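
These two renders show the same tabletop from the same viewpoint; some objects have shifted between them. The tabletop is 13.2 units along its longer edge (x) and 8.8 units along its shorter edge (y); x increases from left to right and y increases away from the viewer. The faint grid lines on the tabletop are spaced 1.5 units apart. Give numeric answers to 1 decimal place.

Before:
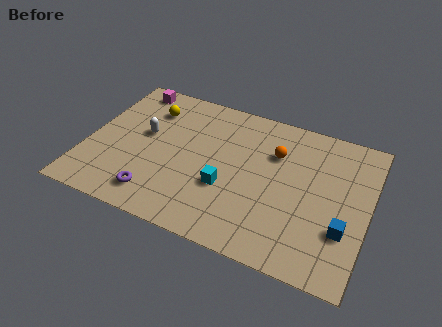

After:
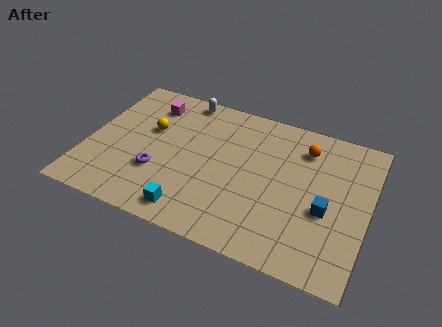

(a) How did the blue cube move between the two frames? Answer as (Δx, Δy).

(-0.9, 0.8)

From the two frames, the blue cube sits at roughly (12.2, 2.8) before and (11.3, 3.6) after.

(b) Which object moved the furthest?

the white capsule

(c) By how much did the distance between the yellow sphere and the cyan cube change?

-0.5

The distance was about 5.4 in the first image and 4.9 in the second, so they moved 0.5 units closer together.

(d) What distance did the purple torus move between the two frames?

1.4

From (3.6, 1.5) to (3.5, 2.9), the purple torus covered √(0.1² + 1.4²) ≈ 1.4 units.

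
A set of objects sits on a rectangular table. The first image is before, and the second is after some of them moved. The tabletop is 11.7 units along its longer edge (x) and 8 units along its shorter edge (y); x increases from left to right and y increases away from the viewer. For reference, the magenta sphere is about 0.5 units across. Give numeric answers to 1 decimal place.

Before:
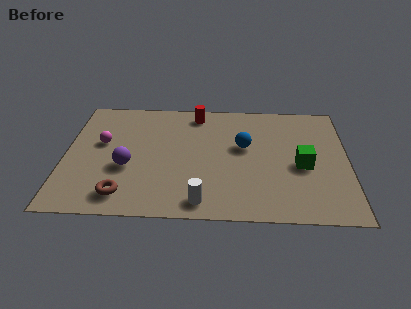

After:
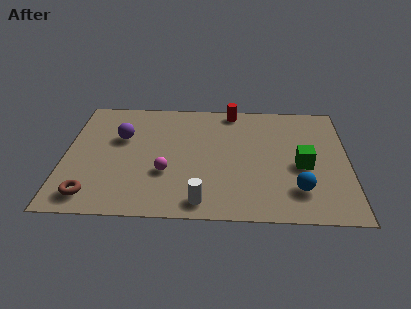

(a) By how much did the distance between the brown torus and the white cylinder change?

+1.3

The distance was about 3.2 in the first image and 4.5 in the second, so they moved 1.3 units further apart.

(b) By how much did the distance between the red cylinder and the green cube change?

-0.9

Before: roughly 5.6 units apart; after: 4.7. That's 0.9 units closer together.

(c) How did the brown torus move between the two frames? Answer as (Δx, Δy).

(-1.3, -0.1)

The brown torus started near (2.5, 1.3) and ended near (1.2, 1.2).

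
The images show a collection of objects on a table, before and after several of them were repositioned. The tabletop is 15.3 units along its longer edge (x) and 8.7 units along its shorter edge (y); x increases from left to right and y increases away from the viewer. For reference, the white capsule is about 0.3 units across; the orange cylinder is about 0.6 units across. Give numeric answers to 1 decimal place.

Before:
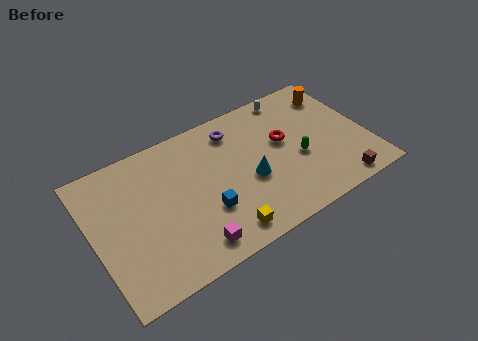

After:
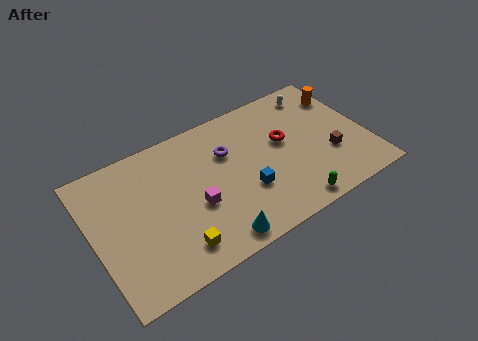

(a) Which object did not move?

the red torus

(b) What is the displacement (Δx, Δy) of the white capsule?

(1.4, -0.4)

From the two frames, the white capsule sits at roughly (11.7, 7.8) before and (13.1, 7.4) after.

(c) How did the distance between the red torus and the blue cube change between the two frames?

-2.0

They were about 5.3 units apart before and 3.3 after — 2.0 units closer together.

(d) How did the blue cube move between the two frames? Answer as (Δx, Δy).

(2.3, 0.1)

From the two frames, the blue cube sits at roughly (6.0, 2.9) before and (8.3, 3.0) after.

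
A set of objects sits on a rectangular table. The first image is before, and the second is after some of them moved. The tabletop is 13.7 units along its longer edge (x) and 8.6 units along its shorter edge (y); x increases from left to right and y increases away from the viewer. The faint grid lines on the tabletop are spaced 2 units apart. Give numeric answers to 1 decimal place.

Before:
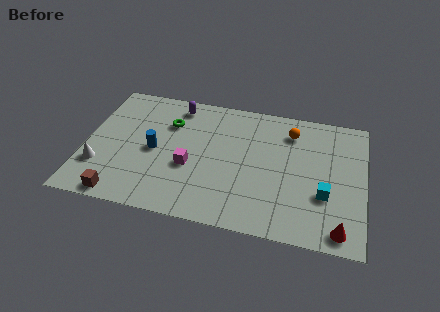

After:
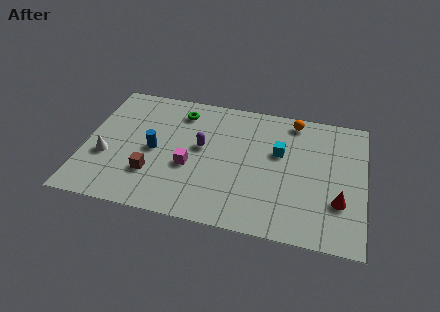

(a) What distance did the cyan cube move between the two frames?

3.3

The cyan cube was near (11.8, 3.0) before and (9.5, 5.3) after, so it travelled √(2.3² + 2.3²) ≈ 3.3 units.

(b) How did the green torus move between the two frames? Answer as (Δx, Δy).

(0.5, 0.9)

From the two frames, the green torus sits at roughly (4.0, 6.1) before and (4.5, 7.0) after.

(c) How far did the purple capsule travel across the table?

3.0

The purple capsule moved from about (4.3, 7.4) to (5.7, 4.8), a distance of √(1.4² + 2.6²) ≈ 3.0.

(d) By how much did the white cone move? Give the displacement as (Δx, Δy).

(0.3, 0.7)

From the two frames, the white cone sits at roughly (0.8, 2.5) before and (1.1, 3.2) after.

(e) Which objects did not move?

the magenta cube and the blue cylinder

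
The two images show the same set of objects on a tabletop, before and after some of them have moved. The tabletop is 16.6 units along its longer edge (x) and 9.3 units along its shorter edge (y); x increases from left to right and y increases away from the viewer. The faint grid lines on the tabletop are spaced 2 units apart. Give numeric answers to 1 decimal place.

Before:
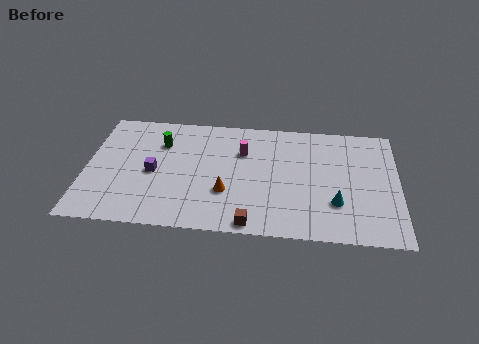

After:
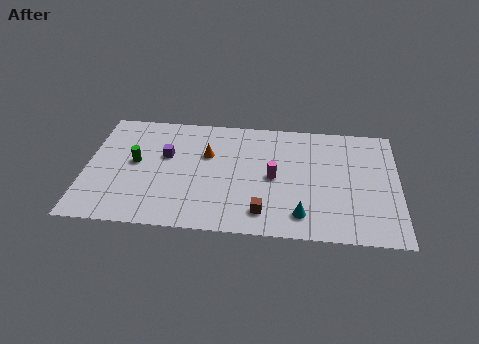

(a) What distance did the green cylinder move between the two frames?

2.1

From (3.9, 6.7) to (2.6, 5.0), the green cylinder covered √(1.3² + 1.7²) ≈ 2.1 units.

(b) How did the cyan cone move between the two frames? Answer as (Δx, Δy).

(-1.8, -1.1)

The cyan cone was at about (13.3, 2.8) and moved to about (11.5, 1.7).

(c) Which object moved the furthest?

the orange cone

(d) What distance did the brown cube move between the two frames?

1.1

The brown cube moved from about (8.9, 0.8) to (9.5, 1.7), a distance of √(0.6² + 0.9²) ≈ 1.1.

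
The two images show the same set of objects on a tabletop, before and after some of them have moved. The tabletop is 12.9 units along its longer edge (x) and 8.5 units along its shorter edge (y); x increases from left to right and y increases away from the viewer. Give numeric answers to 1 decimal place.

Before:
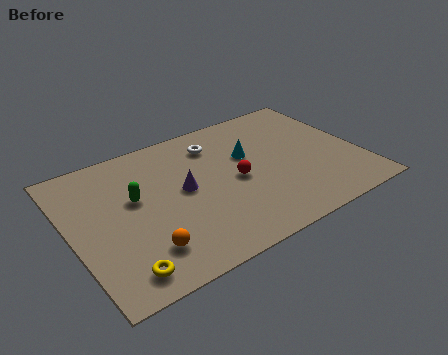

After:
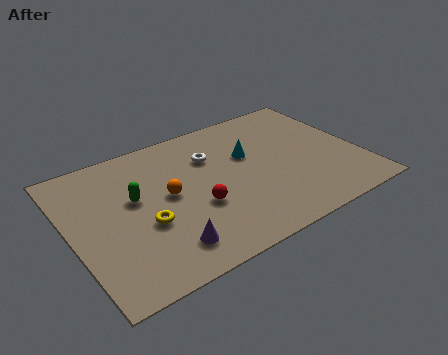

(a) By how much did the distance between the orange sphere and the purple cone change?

-0.4

They were about 3.4 units apart before and 3.0 after — 0.4 units closer together.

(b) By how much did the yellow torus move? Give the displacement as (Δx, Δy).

(1.4, 2.1)

The yellow torus was at about (1.7, 1.2) and moved to about (3.1, 3.3).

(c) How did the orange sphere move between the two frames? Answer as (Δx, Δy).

(1.5, 2.6)

From the two frames, the orange sphere sits at roughly (2.8, 1.9) before and (4.3, 4.5) after.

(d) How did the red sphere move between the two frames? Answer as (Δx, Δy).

(-1.9, -0.8)

From the two frames, the red sphere sits at roughly (7.3, 4.0) before and (5.4, 3.2) after.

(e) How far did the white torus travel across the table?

0.8

The white torus was near (6.8, 6.7) before and (6.5, 6.0) after, so it travelled √(0.3² + 0.7²) ≈ 0.8 units.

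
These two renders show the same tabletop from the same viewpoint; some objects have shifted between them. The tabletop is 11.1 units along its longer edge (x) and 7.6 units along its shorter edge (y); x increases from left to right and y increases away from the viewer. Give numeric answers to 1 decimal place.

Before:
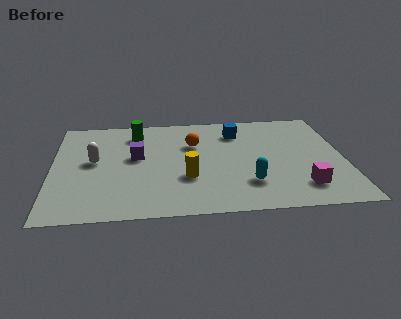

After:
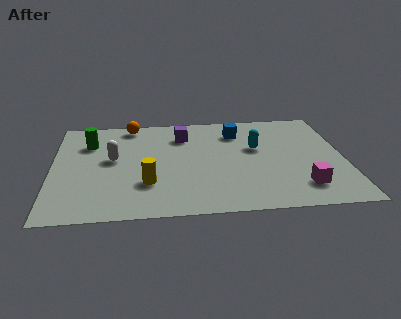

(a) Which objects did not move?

the blue cube and the magenta cube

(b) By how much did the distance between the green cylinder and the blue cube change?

+1.8

Before: roughly 3.9 units apart; after: 5.7. That's 1.8 units further apart.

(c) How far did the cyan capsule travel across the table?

2.6

The cyan capsule moved from about (7.4, 2.0) to (7.8, 4.6), a distance of √(0.4² + 2.6²) ≈ 2.6.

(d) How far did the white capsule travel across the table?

0.7

The white capsule moved from about (1.6, 4.1) to (2.3, 4.2), a distance of √(0.7² + 0.1²) ≈ 0.7.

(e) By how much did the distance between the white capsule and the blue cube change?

-0.7

They were about 5.8 units apart before and 5.1 after — 0.7 units closer together.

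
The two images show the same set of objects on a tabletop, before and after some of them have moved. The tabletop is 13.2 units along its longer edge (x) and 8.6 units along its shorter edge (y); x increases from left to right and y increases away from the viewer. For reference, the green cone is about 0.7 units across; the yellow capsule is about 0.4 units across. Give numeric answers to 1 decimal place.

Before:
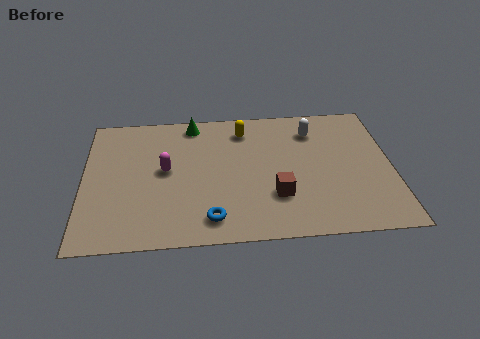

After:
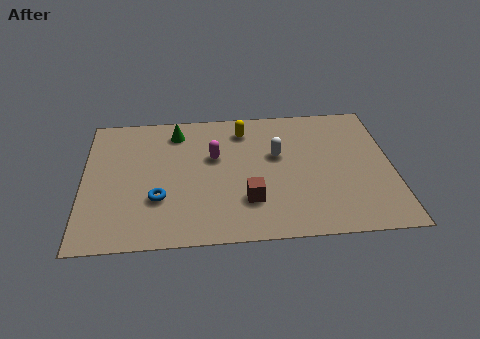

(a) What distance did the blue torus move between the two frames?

2.6

The blue torus was near (5.4, 1.4) before and (3.2, 2.8) after, so it travelled √(2.2² + 1.4²) ≈ 2.6 units.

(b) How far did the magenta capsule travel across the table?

2.2

The magenta capsule moved from about (3.5, 4.6) to (5.6, 5.3), a distance of √(2.1² + 0.7²) ≈ 2.2.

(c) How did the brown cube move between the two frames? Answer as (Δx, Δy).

(-1.2, -0.2)

From the two frames, the brown cube sits at roughly (8.2, 2.6) before and (7.0, 2.4) after.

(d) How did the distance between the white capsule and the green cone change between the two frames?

-0.6

The distance was about 5.3 in the first image and 4.7 in the second, so they moved 0.6 units closer together.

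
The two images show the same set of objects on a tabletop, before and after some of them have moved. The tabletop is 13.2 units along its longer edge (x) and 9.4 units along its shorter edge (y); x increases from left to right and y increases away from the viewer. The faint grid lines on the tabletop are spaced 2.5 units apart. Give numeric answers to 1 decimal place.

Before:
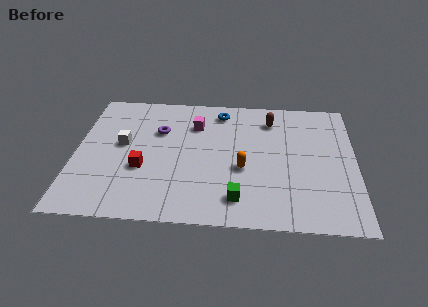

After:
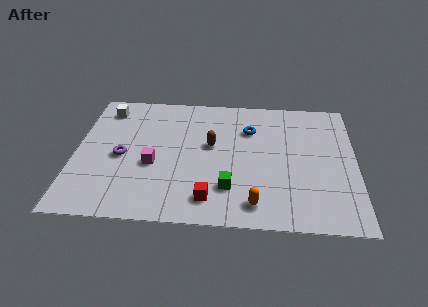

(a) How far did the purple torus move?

2.6

From (3.9, 6.3) to (2.2, 4.3), the purple torus covered √(1.7² + 2.0²) ≈ 2.6 units.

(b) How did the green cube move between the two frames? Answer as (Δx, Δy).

(-0.4, 0.7)

The green cube started near (7.7, 1.7) and ended near (7.3, 2.4).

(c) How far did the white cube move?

2.8

The white cube moved from about (2.2, 5.2) to (1.3, 7.8), a distance of √(0.9² + 2.6²) ≈ 2.8.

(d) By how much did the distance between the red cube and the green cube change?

-3.6

Before: roughly 4.8 units apart; after: 1.2. That's 3.6 units closer together.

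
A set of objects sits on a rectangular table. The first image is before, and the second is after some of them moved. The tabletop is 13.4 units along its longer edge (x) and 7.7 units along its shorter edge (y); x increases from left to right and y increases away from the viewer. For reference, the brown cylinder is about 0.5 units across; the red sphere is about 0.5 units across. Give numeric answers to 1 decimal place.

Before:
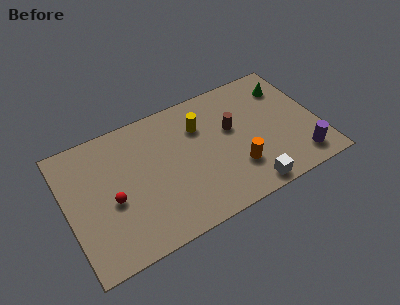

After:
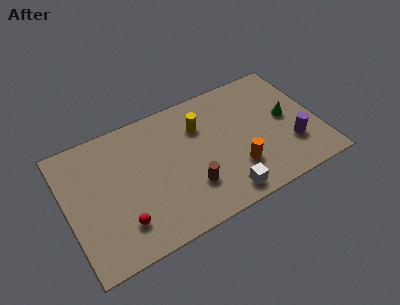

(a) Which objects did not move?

the orange cylinder and the yellow cylinder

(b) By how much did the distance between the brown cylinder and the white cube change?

-1.8

Before: roughly 3.8 units apart; after: 2.0. That's 1.8 units closer together.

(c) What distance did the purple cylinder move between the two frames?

1.0

The purple cylinder was near (12.1, 1.3) before and (11.8, 2.3) after, so it travelled √(0.3² + 1.0²) ≈ 1.0 units.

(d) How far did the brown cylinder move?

3.5

The brown cylinder was near (8.9, 4.6) before and (6.3, 2.2) after, so it travelled √(2.6² + 2.4²) ≈ 3.5 units.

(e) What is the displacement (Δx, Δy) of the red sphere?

(0.3, -1.5)

The red sphere started near (2.3, 3.3) and ended near (2.6, 1.8).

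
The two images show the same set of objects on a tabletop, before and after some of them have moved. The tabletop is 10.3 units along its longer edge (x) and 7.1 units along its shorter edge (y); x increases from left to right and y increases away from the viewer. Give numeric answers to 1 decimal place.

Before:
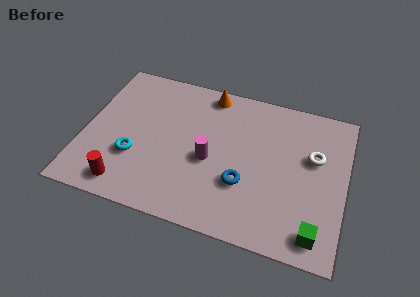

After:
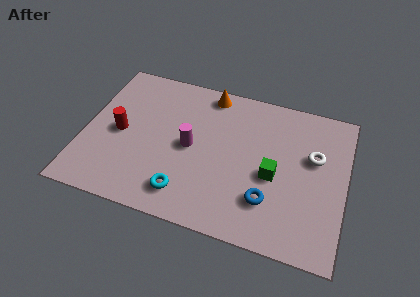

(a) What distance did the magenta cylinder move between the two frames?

0.9

From (5.0, 3.1) to (4.2, 3.5), the magenta cylinder covered √(0.8² + 0.4²) ≈ 0.9 units.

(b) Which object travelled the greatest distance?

the green cube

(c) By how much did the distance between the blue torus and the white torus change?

-0.3

The distance was about 3.3 in the first image and 3.0 in the second, so they moved 0.3 units closer together.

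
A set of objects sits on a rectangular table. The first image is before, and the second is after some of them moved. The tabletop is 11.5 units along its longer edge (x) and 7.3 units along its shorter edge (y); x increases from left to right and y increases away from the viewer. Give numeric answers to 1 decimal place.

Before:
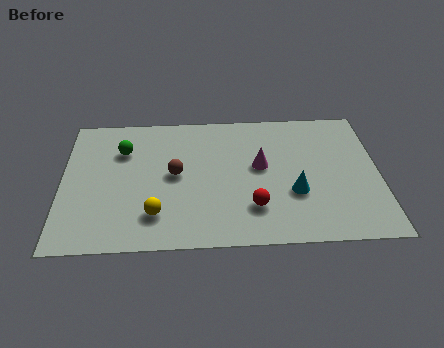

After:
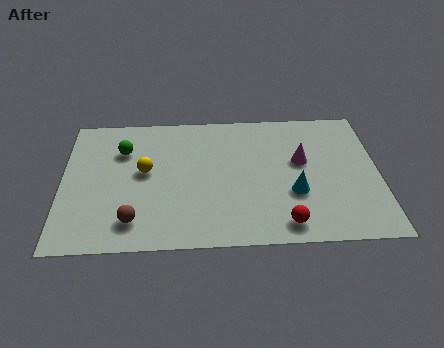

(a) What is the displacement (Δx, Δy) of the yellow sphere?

(-0.4, 2.3)

From the two frames, the yellow sphere sits at roughly (3.4, 1.7) before and (3.0, 4.0) after.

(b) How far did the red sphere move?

1.4

The red sphere moved from about (6.9, 1.9) to (8.0, 1.0), a distance of √(1.1² + 0.9²) ≈ 1.4.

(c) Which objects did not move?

the green sphere and the cyan cone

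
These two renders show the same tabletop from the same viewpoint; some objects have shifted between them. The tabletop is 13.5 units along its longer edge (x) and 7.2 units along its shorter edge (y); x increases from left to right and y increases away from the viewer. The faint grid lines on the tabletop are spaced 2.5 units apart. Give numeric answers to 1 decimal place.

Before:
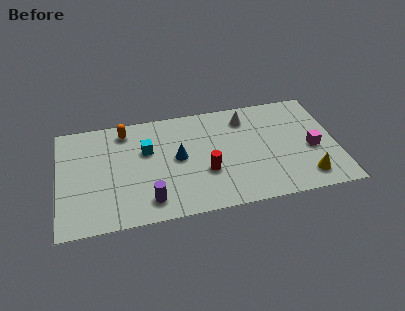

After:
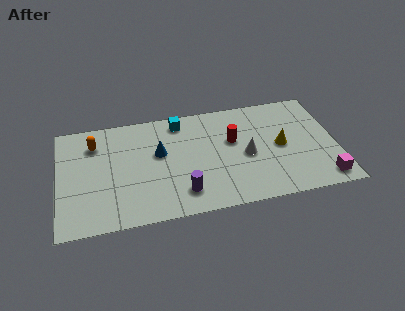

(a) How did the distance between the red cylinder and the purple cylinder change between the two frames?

+0.8

Before: roughly 3.1 units apart; after: 3.9. That's 0.8 units further apart.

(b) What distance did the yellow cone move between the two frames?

2.5

The yellow cone was near (11.9, 1.3) before and (10.8, 3.6) after, so it travelled √(1.1² + 2.3²) ≈ 2.5 units.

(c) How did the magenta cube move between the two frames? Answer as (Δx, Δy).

(0.4, -2.1)

The magenta cube started near (12.3, 3.1) and ended near (12.7, 1.0).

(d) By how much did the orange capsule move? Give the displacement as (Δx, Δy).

(-1.5, -0.6)

From the two frames, the orange capsule sits at roughly (3.3, 6.1) before and (1.8, 5.5) after.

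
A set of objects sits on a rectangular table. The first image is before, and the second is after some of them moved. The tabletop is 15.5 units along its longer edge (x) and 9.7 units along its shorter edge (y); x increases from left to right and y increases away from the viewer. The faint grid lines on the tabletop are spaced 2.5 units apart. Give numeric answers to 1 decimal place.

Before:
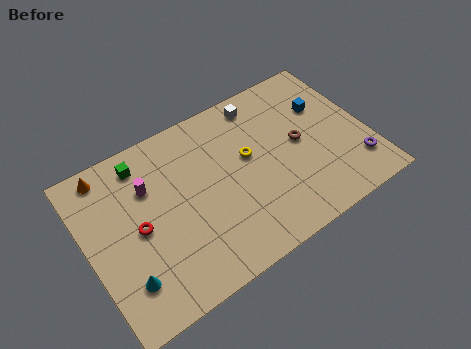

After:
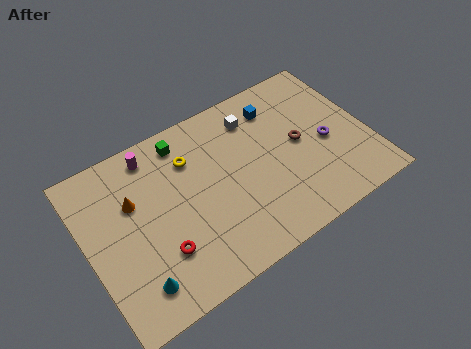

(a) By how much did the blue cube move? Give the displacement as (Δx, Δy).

(-2.5, 1.2)

The blue cube was at about (13.5, 6.5) and moved to about (11.0, 7.7).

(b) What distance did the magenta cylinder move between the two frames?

1.8

The magenta cylinder was near (3.6, 6.7) before and (4.1, 8.4) after, so it travelled √(0.5² + 1.7²) ≈ 1.8 units.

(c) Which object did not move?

the brown torus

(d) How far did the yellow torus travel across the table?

3.4

The yellow torus moved from about (9.0, 5.6) to (6.0, 7.1), a distance of √(3.0² + 1.5²) ≈ 3.4.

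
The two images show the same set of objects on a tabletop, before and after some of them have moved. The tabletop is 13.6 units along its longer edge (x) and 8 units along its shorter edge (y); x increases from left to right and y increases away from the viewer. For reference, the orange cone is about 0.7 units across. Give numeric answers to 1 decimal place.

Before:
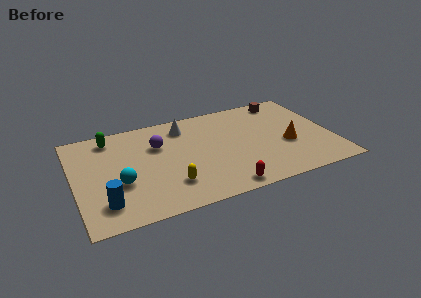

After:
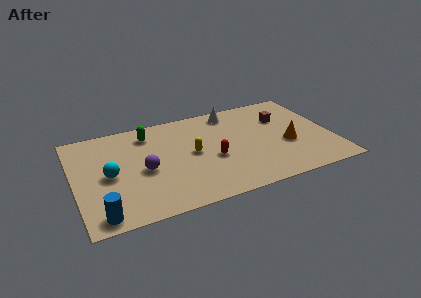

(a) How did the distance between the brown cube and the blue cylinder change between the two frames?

-0.3

The distance was about 11.4 in the first image and 11.1 in the second, so they moved 0.3 units closer together.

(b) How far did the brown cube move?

1.5

The brown cube was near (11.5, 7.0) before and (11.2, 5.5) after, so it travelled √(0.3² + 1.5²) ≈ 1.5 units.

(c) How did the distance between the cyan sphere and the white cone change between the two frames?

+2.4

Before: roughly 5.1 units apart; after: 7.5. That's 2.4 units further apart.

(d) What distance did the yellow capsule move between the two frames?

2.5

The yellow capsule was near (4.8, 2.0) before and (6.2, 4.1) after, so it travelled √(1.4² + 2.1²) ≈ 2.5 units.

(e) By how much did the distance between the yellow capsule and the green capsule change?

-2.3

They were about 5.5 units apart before and 3.2 after — 2.3 units closer together.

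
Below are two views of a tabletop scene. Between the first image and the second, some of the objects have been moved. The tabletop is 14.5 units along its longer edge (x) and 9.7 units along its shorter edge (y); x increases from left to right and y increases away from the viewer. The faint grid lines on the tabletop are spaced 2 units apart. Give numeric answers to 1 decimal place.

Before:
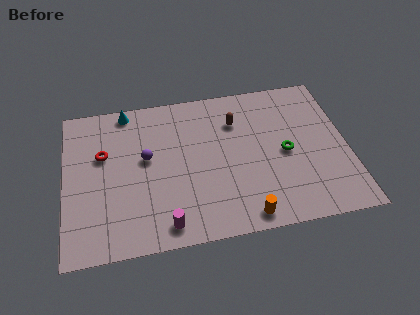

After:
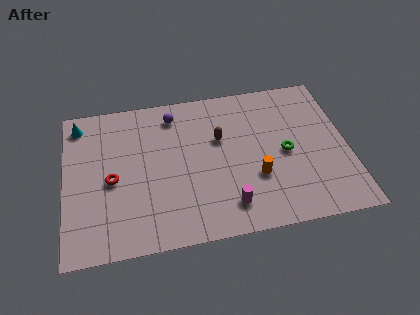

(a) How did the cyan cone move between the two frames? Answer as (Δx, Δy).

(-2.5, -0.5)

From the two frames, the cyan cone sits at roughly (3.3, 8.8) before and (0.8, 8.3) after.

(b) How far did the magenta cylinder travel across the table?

3.3

The magenta cylinder moved from about (5.0, 1.2) to (8.2, 1.8), a distance of √(3.2² + 0.6²) ≈ 3.3.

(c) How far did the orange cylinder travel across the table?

2.4

The orange cylinder moved from about (9.0, 1.0) to (9.7, 3.3), a distance of √(0.7² + 2.3²) ≈ 2.4.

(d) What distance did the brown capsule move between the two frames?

1.3

The brown capsule moved from about (8.9, 7.1) to (8.0, 6.1), a distance of √(0.9² + 1.0²) ≈ 1.3.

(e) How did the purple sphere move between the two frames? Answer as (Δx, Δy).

(1.5, 2.6)

The purple sphere was at about (4.2, 5.5) and moved to about (5.7, 8.1).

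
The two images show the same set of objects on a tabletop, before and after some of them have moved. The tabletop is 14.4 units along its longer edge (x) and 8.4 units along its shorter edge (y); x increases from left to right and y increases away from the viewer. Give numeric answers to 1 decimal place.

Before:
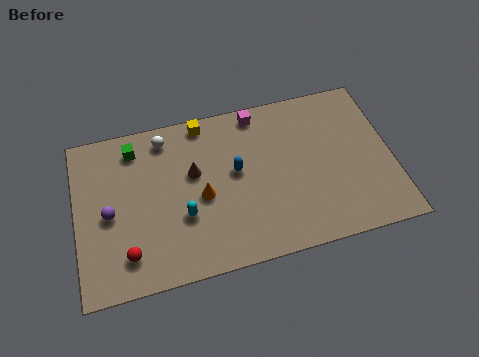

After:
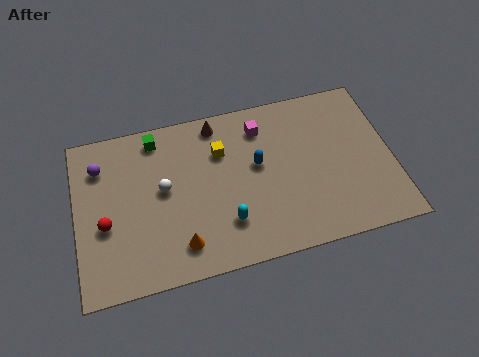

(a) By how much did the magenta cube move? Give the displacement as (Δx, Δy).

(0.1, -0.8)

The magenta cube was at about (8.5, 7.5) and moved to about (8.6, 6.7).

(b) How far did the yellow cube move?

1.8

The yellow cube moved from about (6.0, 7.6) to (6.7, 5.9), a distance of √(0.7² + 1.7²) ≈ 1.8.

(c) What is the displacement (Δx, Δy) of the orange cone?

(-1.1, -2.2)

From the two frames, the orange cone sits at roughly (5.7, 3.8) before and (4.6, 1.6) after.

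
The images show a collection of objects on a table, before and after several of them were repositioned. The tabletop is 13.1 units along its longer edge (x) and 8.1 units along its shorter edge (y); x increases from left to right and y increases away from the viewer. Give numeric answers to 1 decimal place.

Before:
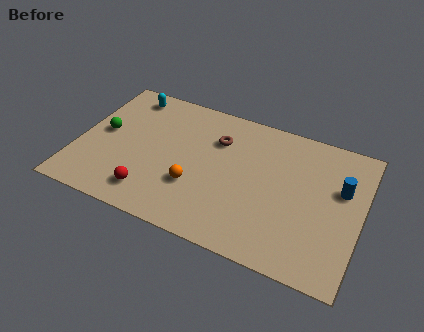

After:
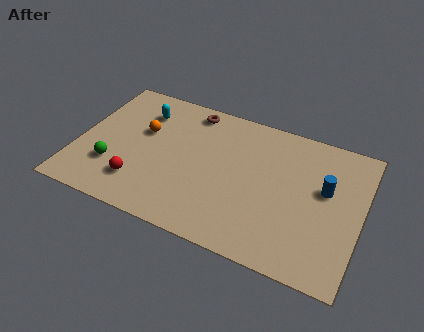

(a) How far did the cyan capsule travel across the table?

1.1

The cyan capsule was near (1.9, 7.0) before and (2.7, 6.2) after, so it travelled √(0.8² + 0.8²) ≈ 1.1 units.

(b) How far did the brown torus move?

1.9

The brown torus was near (6.3, 5.8) before and (4.9, 7.1) after, so it travelled √(1.4² + 1.3²) ≈ 1.9 units.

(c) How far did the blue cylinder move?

0.8

The blue cylinder moved from about (12.1, 5.1) to (11.4, 4.8), a distance of √(0.7² + 0.3²) ≈ 0.8.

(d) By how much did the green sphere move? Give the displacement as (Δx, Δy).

(0.7, -1.9)

The green sphere was at about (1.1, 4.3) and moved to about (1.8, 2.4).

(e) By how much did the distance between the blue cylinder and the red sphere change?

-0.3

They were about 9.1 units apart before and 8.8 after — 0.3 units closer together.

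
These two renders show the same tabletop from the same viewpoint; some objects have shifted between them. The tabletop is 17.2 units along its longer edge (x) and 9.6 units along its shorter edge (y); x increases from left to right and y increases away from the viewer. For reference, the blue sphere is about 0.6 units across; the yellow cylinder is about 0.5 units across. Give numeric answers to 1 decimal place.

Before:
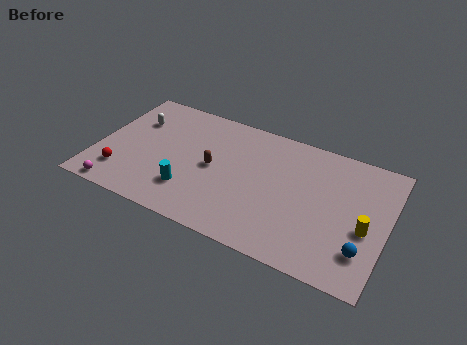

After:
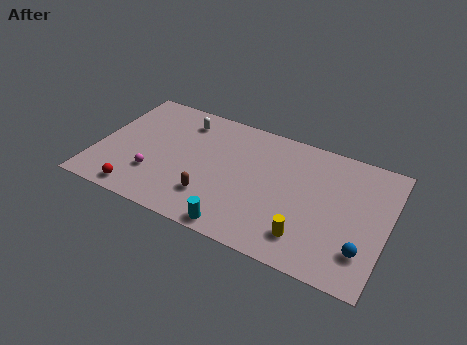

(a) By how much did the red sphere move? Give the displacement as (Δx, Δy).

(1.2, -1.1)

From the two frames, the red sphere sits at roughly (1.7, 2.2) before and (2.9, 1.1) after.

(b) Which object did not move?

the blue sphere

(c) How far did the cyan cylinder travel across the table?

3.5

From (5.8, 2.5) to (8.9, 0.9), the cyan cylinder covered √(3.1² + 1.6²) ≈ 3.5 units.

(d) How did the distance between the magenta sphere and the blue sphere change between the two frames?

-2.0

They were about 14.4 units apart before and 12.4 after — 2.0 units closer together.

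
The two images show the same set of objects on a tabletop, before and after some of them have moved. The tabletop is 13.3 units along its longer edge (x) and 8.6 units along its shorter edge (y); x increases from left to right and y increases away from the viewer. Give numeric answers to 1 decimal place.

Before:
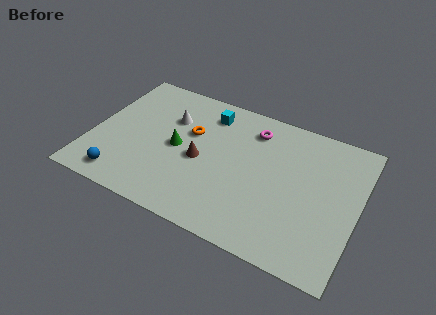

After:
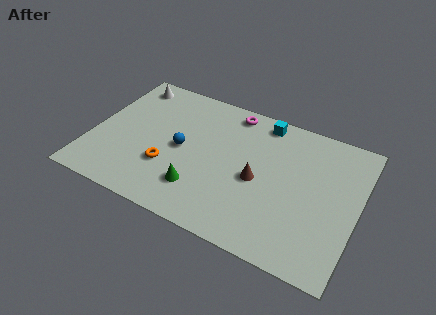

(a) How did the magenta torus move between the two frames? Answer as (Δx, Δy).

(-1.2, 0.7)

The magenta torus started near (7.8, 6.9) and ended near (6.6, 7.6).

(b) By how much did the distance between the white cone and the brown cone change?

+5.2

The distance was about 2.7 in the first image and 7.9 in the second, so they moved 5.2 units further apart.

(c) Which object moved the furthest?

the blue sphere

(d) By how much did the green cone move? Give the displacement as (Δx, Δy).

(1.4, -2.1)

The green cone was at about (4.3, 4.2) and moved to about (5.7, 2.1).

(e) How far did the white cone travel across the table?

2.8

The white cone moved from about (3.7, 5.9) to (1.3, 7.4), a distance of √(2.4² + 1.5²) ≈ 2.8.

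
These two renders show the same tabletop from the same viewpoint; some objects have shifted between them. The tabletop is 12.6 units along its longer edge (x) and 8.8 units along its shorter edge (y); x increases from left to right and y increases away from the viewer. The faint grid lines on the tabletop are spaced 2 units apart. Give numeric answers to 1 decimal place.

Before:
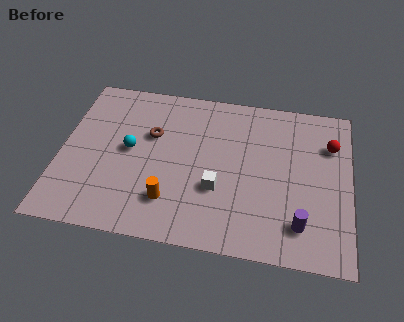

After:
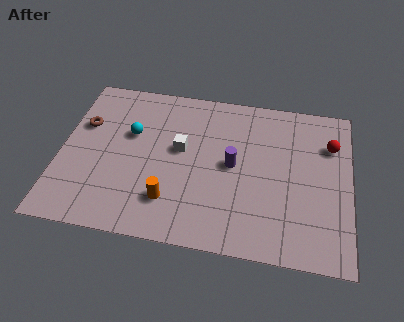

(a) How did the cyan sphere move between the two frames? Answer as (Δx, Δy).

(0.0, 0.9)

From the two frames, the cyan sphere sits at roughly (3.0, 4.6) before and (3.0, 5.5) after.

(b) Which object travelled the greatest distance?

the purple cylinder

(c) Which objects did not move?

the red sphere and the orange cylinder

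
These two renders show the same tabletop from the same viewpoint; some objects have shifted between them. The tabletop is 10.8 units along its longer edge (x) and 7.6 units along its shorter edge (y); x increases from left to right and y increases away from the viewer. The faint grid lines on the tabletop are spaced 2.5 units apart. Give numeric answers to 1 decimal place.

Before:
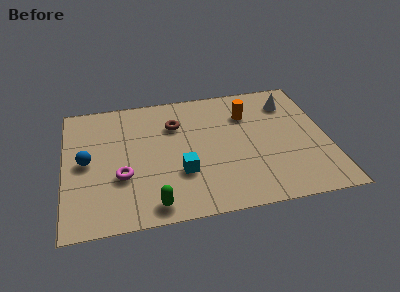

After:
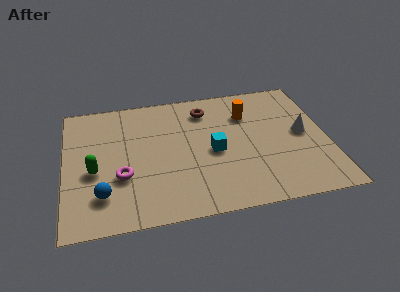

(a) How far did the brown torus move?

1.5

The brown torus moved from about (4.6, 5.4) to (5.9, 6.1), a distance of √(1.3² + 0.7²) ≈ 1.5.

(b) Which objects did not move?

the magenta torus and the orange cylinder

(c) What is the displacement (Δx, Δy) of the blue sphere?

(0.6, -2.0)

The blue sphere started near (0.9, 3.8) and ended near (1.5, 1.8).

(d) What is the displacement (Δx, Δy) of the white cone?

(0.4, -2.0)

The white cone was at about (9.4, 5.9) and moved to about (9.8, 3.9).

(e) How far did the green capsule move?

3.3

The green capsule moved from about (3.5, 0.9) to (1.2, 3.2), a distance of √(2.3² + 2.3²) ≈ 3.3.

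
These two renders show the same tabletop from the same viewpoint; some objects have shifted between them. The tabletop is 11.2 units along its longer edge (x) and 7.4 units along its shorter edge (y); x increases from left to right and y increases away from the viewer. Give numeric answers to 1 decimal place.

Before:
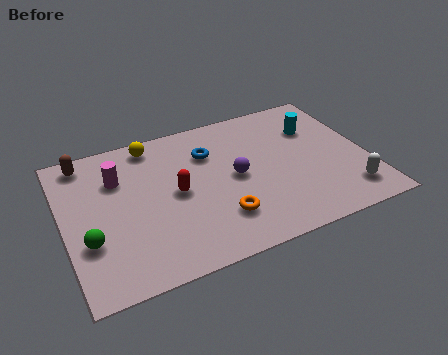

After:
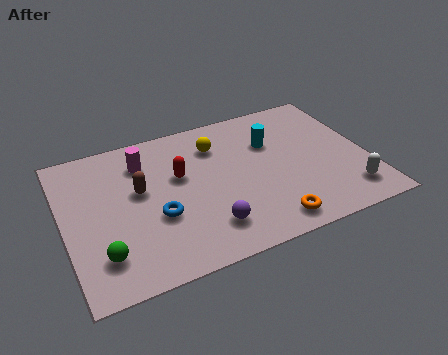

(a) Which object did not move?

the white capsule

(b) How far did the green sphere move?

0.9

The green sphere moved from about (0.8, 2.5) to (1.2, 1.7), a distance of √(0.4² + 0.8²) ≈ 0.9.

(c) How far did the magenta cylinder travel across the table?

1.1

The magenta cylinder moved from about (2.1, 5.2) to (3.1, 5.7), a distance of √(1.0² + 0.5²) ≈ 1.1.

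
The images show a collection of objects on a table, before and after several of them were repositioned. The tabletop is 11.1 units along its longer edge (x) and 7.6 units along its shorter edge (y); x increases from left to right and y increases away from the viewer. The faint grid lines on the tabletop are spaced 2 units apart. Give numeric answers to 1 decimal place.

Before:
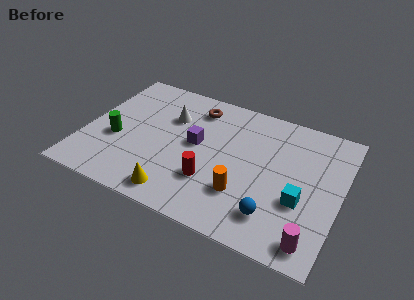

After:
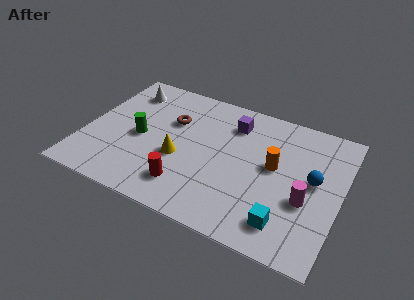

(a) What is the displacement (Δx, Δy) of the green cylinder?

(1.0, 0.5)

From the two frames, the green cylinder sits at roughly (1.4, 3.0) before and (2.4, 3.5) after.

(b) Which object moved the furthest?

the blue sphere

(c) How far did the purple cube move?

2.3

The purple cube moved from about (4.8, 4.1) to (6.2, 5.9), a distance of √(1.4² + 1.8²) ≈ 2.3.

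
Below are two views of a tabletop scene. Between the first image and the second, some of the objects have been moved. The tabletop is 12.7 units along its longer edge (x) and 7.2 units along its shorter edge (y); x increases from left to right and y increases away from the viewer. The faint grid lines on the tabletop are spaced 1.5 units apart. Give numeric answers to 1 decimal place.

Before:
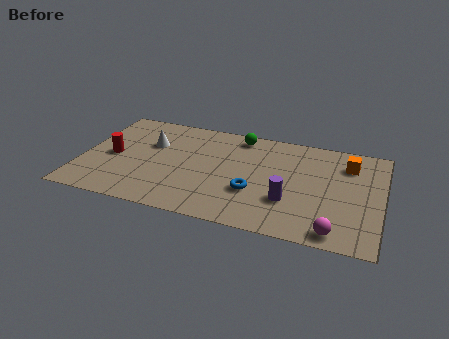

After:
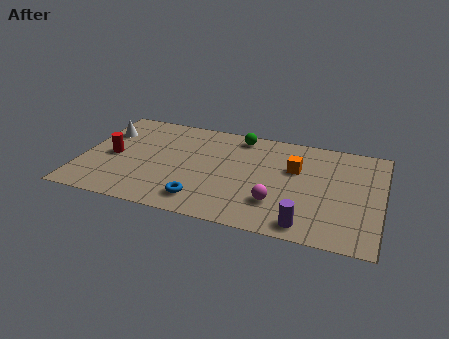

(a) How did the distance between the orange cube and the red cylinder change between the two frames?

-2.3

Before: roughly 10.1 units apart; after: 7.8. That's 2.3 units closer together.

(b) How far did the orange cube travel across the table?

2.4

The orange cube moved from about (11.2, 5.5) to (9.0, 4.6), a distance of √(2.2² + 0.9²) ≈ 2.4.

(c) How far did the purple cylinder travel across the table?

1.6

The purple cylinder was near (8.9, 2.3) before and (9.7, 0.9) after, so it travelled √(0.8² + 1.4²) ≈ 1.6 units.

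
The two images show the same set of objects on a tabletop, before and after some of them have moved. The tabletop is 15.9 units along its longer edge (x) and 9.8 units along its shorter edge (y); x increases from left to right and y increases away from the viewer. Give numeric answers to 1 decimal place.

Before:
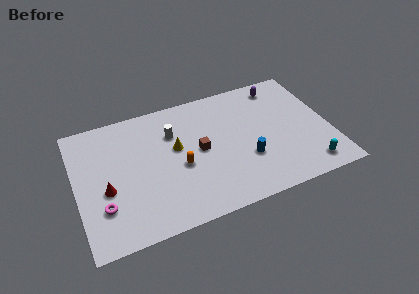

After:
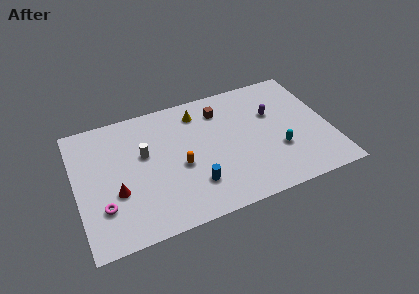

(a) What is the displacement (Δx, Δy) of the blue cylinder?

(-3.4, -0.8)

The blue cylinder was at about (10.5, 3.3) and moved to about (7.1, 2.5).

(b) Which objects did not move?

the orange capsule and the magenta torus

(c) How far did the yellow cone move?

2.8

The yellow cone moved from about (6.3, 5.7) to (7.9, 8.0), a distance of √(1.6² + 2.3²) ≈ 2.8.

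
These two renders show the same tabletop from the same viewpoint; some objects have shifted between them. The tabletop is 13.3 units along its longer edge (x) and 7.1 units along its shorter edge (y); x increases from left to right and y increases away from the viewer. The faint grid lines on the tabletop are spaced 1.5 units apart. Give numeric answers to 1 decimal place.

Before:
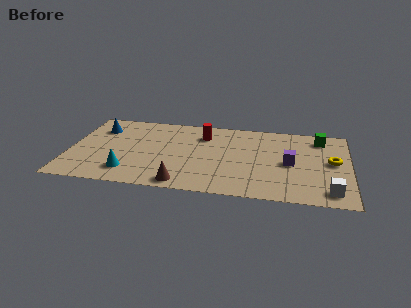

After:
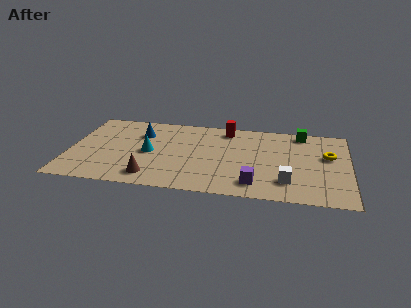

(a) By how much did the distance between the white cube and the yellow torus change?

+0.5

The distance was about 2.7 in the first image and 3.2 in the second, so they moved 0.5 units further apart.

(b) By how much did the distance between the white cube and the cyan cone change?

-2.7

The distance was about 9.5 in the first image and 6.8 in the second, so they moved 2.7 units closer together.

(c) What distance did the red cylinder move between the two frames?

1.3

The red cylinder was near (6.3, 5.4) before and (7.4, 6.1) after, so it travelled √(1.1² + 0.7²) ≈ 1.3 units.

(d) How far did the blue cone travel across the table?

2.0

The blue cone was near (1.3, 5.3) before and (3.3, 5.1) after, so it travelled √(2.0² + 0.2²) ≈ 2.0 units.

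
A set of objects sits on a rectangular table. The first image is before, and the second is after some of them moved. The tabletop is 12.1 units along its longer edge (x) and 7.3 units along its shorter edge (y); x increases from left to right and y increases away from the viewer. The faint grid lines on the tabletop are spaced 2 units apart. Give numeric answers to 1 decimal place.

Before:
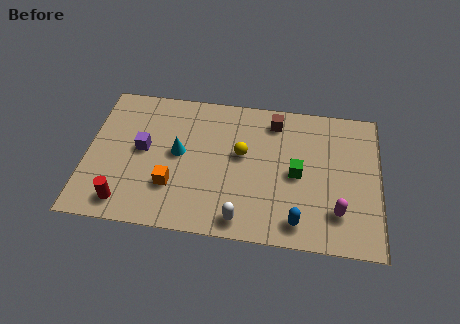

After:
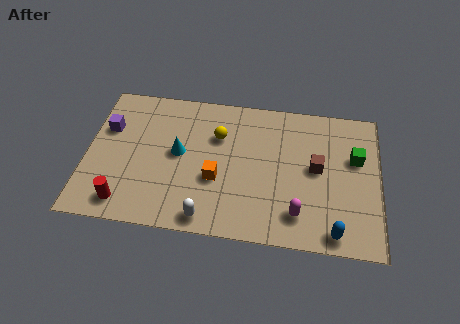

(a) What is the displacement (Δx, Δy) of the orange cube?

(1.8, 0.6)

The orange cube was at about (3.6, 2.2) and moved to about (5.4, 2.8).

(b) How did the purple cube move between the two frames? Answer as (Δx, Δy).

(-1.5, 0.9)

From the two frames, the purple cube sits at roughly (2.3, 3.9) before and (0.8, 4.8) after.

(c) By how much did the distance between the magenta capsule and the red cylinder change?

-1.6

They were about 8.7 units apart before and 7.1 after — 1.6 units closer together.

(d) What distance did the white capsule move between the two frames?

1.4

The white capsule moved from about (6.5, 0.9) to (5.1, 0.8), a distance of √(1.4² + 0.1²) ≈ 1.4.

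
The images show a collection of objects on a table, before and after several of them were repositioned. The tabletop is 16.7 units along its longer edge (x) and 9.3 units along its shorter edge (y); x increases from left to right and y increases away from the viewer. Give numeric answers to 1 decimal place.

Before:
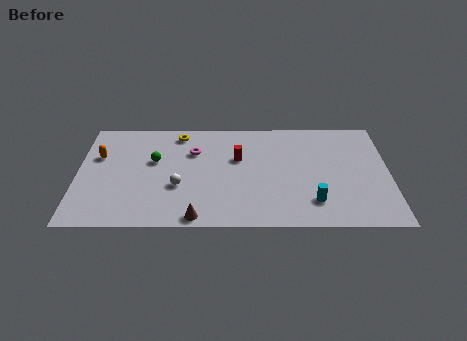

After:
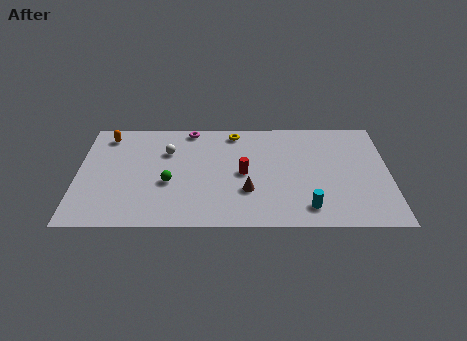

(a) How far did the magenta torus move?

2.0

The magenta torus was near (6.2, 6.4) before and (6.0, 8.4) after, so it travelled √(0.2² + 2.0²) ≈ 2.0 units.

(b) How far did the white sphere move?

3.1

The white sphere moved from about (5.4, 3.4) to (4.8, 6.4), a distance of √(0.6² + 3.0²) ≈ 3.1.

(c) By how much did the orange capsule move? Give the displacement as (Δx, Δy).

(0.4, 1.8)

From the two frames, the orange capsule sits at roughly (1.1, 6.0) before and (1.5, 7.8) after.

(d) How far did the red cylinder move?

1.3

The red cylinder moved from about (8.6, 5.8) to (8.9, 4.5), a distance of √(0.3² + 1.3²) ≈ 1.3.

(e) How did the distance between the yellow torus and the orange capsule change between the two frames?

+2.2

Before: roughly 4.7 units apart; after: 6.9. That's 2.2 units further apart.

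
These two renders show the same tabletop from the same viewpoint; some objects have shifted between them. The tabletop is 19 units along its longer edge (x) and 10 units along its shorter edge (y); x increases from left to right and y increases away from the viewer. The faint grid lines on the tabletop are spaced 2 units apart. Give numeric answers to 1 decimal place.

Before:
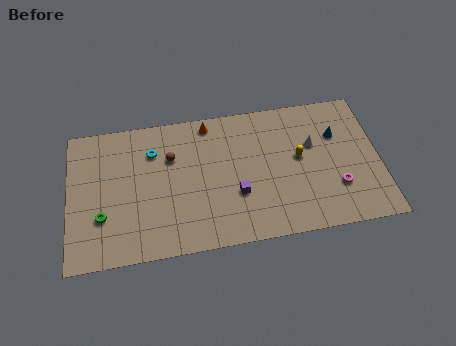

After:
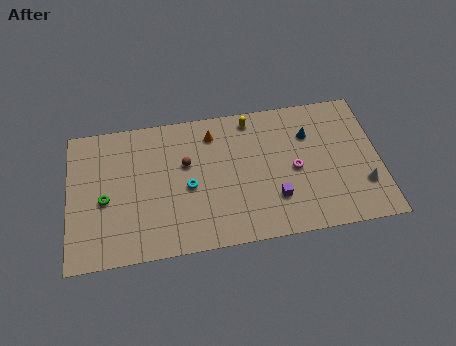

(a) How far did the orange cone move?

0.8

From (8.7, 8.9) to (8.9, 8.1), the orange cone covered √(0.2² + 0.8²) ≈ 0.8 units.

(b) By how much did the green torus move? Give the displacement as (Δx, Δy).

(0.2, 1.2)

The green torus started near (2.0, 3.2) and ended near (2.2, 4.4).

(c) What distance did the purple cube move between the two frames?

2.4

The purple cube was near (10.2, 3.5) before and (12.5, 2.8) after, so it travelled √(2.3² + 0.7²) ≈ 2.4 units.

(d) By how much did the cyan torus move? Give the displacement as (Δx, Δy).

(2.1, -2.9)

The cyan torus was at about (5.2, 7.4) and moved to about (7.3, 4.5).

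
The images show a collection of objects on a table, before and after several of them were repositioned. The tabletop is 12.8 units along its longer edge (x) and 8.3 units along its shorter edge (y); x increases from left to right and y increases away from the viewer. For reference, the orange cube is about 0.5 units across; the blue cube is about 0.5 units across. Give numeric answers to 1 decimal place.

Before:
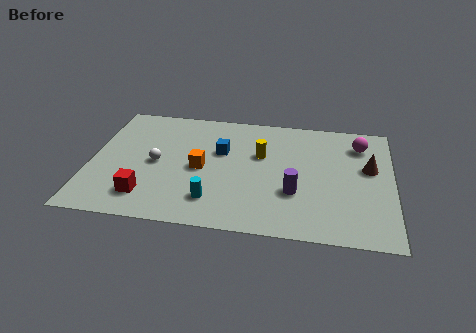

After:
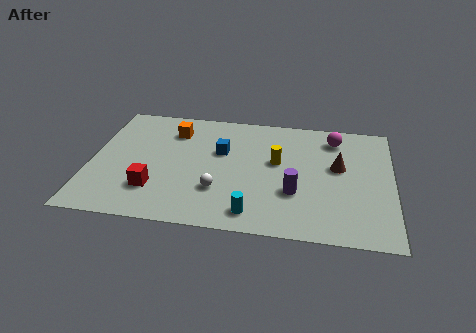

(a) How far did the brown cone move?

1.3

From (11.8, 4.9) to (10.5, 4.8), the brown cone covered √(1.3² + 0.1²) ≈ 1.3 units.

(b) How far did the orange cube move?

2.8

From (4.7, 3.9) to (3.4, 6.4), the orange cube covered √(1.3² + 2.5²) ≈ 2.8 units.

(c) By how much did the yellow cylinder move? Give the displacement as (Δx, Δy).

(0.7, -0.4)

The yellow cylinder was at about (7.2, 5.2) and moved to about (7.9, 4.8).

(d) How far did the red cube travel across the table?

0.6

The red cube was near (2.5, 1.7) before and (2.8, 2.2) after, so it travelled √(0.3² + 0.5²) ≈ 0.6 units.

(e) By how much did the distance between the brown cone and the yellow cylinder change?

-2.0

The distance was about 4.6 in the first image and 2.6 in the second, so they moved 2.0 units closer together.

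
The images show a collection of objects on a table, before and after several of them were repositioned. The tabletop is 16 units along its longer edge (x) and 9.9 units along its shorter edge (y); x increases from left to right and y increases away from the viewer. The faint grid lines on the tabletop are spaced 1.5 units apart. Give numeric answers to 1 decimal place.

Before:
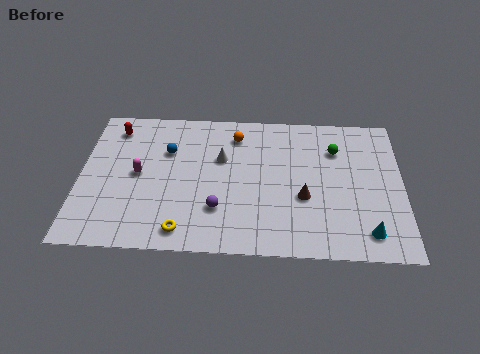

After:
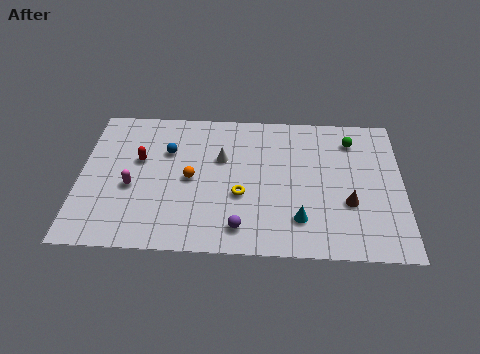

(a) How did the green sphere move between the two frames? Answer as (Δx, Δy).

(0.8, 0.7)

The green sphere was at about (12.7, 7.2) and moved to about (13.5, 7.9).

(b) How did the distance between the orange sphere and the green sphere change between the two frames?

+3.5

They were about 5.1 units apart before and 8.6 after — 3.5 units further apart.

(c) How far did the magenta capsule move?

0.9

The magenta capsule was near (2.9, 5.0) before and (2.6, 4.1) after, so it travelled √(0.3² + 0.9²) ≈ 0.9 units.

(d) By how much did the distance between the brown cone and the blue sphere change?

+2.2

They were about 7.4 units apart before and 9.6 after — 2.2 units further apart.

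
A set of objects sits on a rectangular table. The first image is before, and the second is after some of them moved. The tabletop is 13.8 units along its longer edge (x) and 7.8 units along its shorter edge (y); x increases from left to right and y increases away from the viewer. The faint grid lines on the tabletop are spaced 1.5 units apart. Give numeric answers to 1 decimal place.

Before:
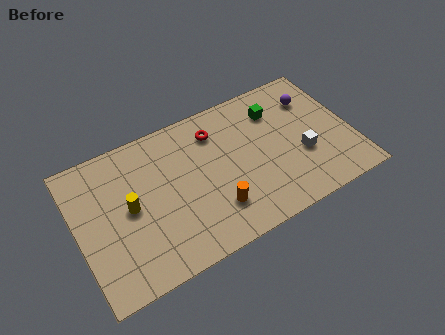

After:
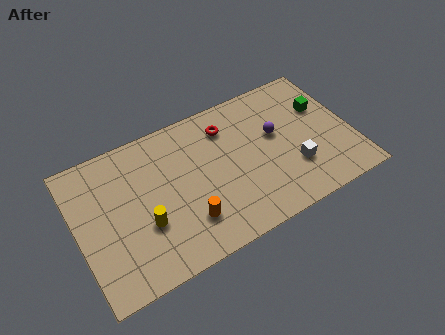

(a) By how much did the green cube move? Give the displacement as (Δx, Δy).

(2.3, -0.8)

The green cube started near (10.3, 5.9) and ended near (12.6, 5.1).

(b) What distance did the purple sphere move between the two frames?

2.4

The purple sphere moved from about (12.2, 5.8) to (10.1, 4.6), a distance of √(2.1² + 1.2²) ≈ 2.4.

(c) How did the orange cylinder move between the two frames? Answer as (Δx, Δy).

(-1.4, 0.0)

From the two frames, the orange cylinder sits at roughly (6.6, 2.0) before and (5.2, 2.0) after.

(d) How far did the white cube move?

0.7

From (11.2, 2.9) to (10.7, 2.4), the white cube covered √(0.5² + 0.5²) ≈ 0.7 units.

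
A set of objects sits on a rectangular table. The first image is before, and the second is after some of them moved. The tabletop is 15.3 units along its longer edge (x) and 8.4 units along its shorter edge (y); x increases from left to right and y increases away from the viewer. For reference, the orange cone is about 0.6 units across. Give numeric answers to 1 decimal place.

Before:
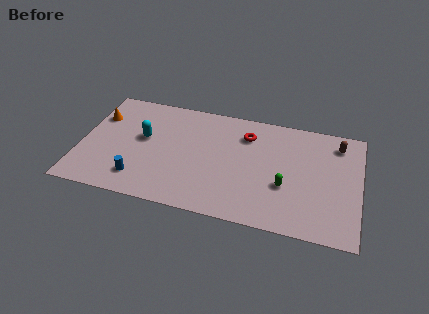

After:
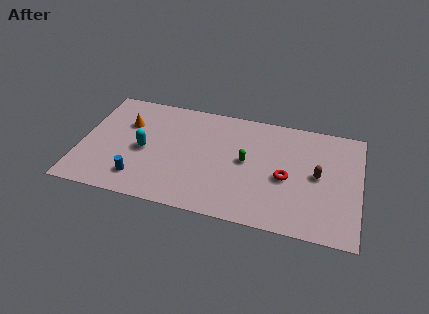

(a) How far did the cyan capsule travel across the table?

0.9

The cyan capsule moved from about (3.4, 4.8) to (3.5, 3.9), a distance of √(0.1² + 0.9²) ≈ 0.9.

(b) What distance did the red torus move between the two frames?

3.5

The red torus was near (9.0, 6.4) before and (11.3, 3.7) after, so it travelled √(2.3² + 2.7²) ≈ 3.5 units.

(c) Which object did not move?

the blue cylinder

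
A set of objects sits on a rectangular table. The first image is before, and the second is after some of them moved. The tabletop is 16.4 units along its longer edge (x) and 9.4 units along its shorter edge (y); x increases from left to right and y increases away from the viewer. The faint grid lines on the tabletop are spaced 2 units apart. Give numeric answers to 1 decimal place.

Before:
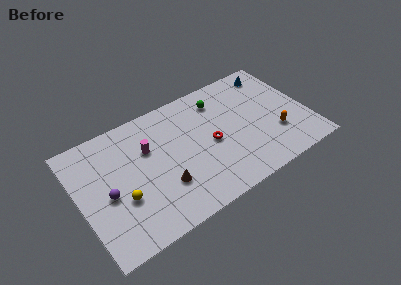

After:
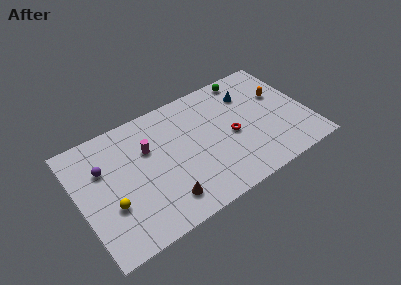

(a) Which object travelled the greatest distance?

the orange capsule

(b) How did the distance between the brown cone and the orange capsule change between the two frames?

+1.8

They were about 8.2 units apart before and 10.0 after — 1.8 units further apart.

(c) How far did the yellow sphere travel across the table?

0.8

The yellow sphere moved from about (2.8, 3.4) to (2.0, 3.3), a distance of √(0.8² + 0.1²) ≈ 0.8.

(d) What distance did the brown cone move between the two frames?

1.1

The brown cone was near (5.7, 2.9) before and (5.6, 1.8) after, so it travelled √(0.1² + 1.1²) ≈ 1.1 units.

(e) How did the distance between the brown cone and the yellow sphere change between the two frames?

+1.0

They were about 2.9 units apart before and 3.9 after — 1.0 units further apart.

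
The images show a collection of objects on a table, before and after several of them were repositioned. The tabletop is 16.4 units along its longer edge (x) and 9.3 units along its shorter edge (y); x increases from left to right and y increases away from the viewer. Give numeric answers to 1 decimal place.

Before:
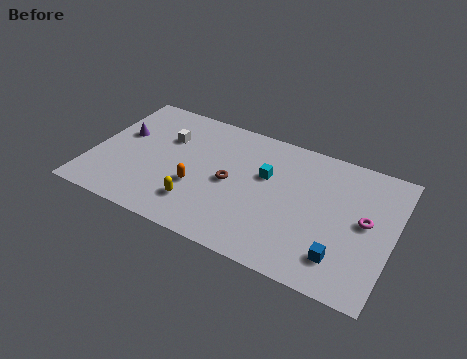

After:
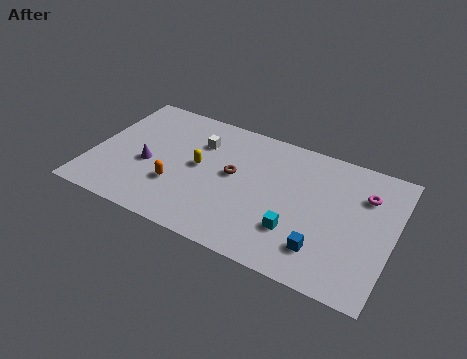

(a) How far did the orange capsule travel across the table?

1.2

The orange capsule moved from about (5.9, 3.4) to (4.8, 3.0), a distance of √(1.1² + 0.4²) ≈ 1.2.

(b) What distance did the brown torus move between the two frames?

0.6

From (7.6, 4.5) to (7.7, 5.1), the brown torus covered √(0.1² + 0.6²) ≈ 0.6 units.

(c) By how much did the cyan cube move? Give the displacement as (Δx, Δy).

(2.0, -3.1)

The cyan cube started near (9.4, 5.8) and ended near (11.4, 2.7).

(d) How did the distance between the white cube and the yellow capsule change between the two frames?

-2.9

The distance was about 4.7 in the first image and 1.8 in the second, so they moved 2.9 units closer together.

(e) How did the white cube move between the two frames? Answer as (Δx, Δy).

(1.8, 0.4)

From the two frames, the white cube sits at roughly (3.8, 6.3) before and (5.6, 6.7) after.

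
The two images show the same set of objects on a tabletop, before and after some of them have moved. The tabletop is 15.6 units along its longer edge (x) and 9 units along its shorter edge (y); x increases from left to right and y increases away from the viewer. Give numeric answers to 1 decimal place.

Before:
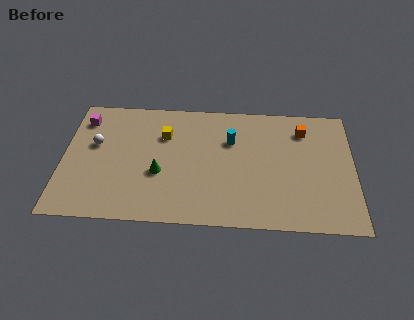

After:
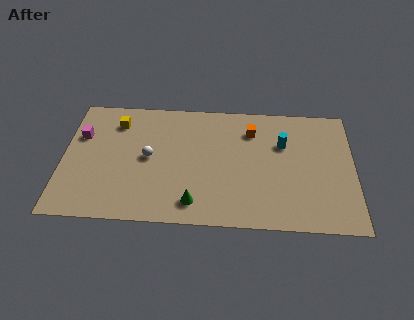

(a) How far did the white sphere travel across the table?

3.0

From (1.7, 5.4) to (4.6, 4.6), the white sphere covered √(2.9² + 0.8²) ≈ 3.0 units.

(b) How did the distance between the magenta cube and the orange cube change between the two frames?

-2.7

The distance was about 11.9 in the first image and 9.2 in the second, so they moved 2.7 units closer together.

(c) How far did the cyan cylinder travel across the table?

2.8

From (9.0, 6.1) to (11.8, 6.0), the cyan cylinder covered √(2.8² + 0.1²) ≈ 2.8 units.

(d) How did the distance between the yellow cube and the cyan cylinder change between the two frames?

+5.5

They were about 3.6 units apart before and 9.1 after — 5.5 units further apart.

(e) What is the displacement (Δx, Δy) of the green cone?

(1.9, -2.0)

From the two frames, the green cone sits at roughly (5.2, 3.5) before and (7.1, 1.5) after.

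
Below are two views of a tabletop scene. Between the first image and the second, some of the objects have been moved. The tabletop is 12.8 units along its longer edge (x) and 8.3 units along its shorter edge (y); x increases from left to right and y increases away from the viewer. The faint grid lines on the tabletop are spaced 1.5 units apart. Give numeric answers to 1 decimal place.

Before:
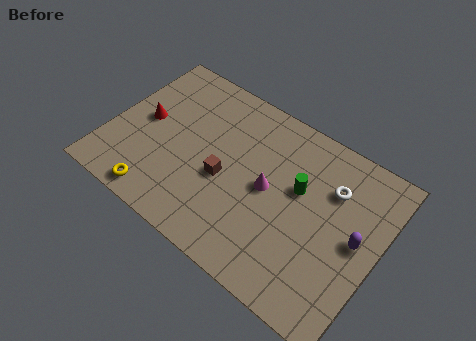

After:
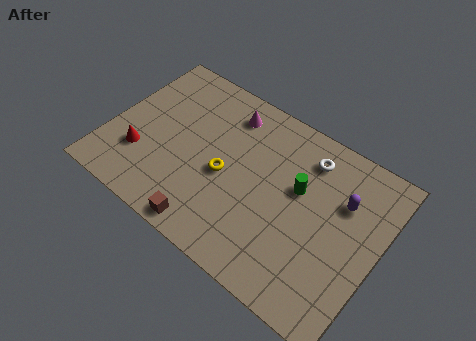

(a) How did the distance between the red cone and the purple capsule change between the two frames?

-0.6

They were about 10.3 units apart before and 9.7 after — 0.6 units closer together.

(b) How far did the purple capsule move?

1.7

The purple capsule moved from about (11.8, 4.2) to (10.9, 5.6), a distance of √(0.9² + 1.4²) ≈ 1.7.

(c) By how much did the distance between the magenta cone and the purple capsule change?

+1.7

They were about 4.2 units apart before and 5.9 after — 1.7 units further apart.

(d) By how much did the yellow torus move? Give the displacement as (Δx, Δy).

(2.7, 2.8)

From the two frames, the yellow torus sits at roughly (2.9, 0.9) before and (5.6, 3.7) after.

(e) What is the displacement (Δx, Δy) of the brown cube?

(-0.2, -2.7)

The brown cube started near (5.6, 3.5) and ended near (5.4, 0.8).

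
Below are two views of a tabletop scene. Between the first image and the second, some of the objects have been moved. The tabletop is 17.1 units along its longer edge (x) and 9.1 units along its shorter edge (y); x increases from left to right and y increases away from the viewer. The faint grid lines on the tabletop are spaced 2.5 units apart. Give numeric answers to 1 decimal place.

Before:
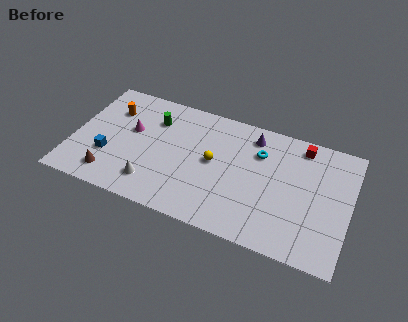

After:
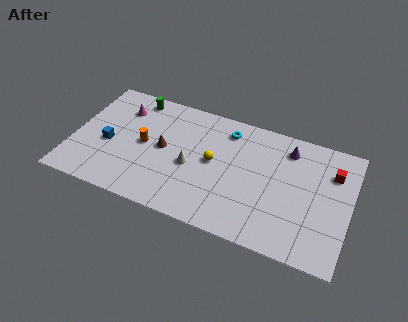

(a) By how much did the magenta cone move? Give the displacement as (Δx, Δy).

(-0.8, 1.5)

The magenta cone started near (3.5, 5.4) and ended near (2.7, 6.9).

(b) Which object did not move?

the yellow sphere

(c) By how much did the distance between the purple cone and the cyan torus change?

+2.6

They were about 1.2 units apart before and 3.8 after — 2.6 units further apart.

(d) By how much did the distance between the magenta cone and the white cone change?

+1.6

Before: roughly 3.9 units apart; after: 5.5. That's 1.6 units further apart.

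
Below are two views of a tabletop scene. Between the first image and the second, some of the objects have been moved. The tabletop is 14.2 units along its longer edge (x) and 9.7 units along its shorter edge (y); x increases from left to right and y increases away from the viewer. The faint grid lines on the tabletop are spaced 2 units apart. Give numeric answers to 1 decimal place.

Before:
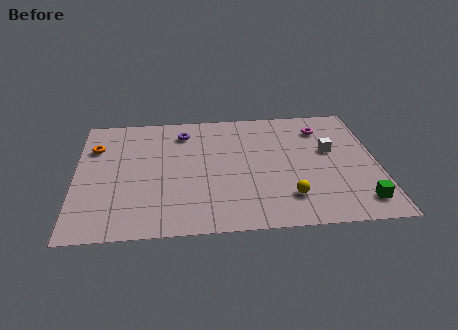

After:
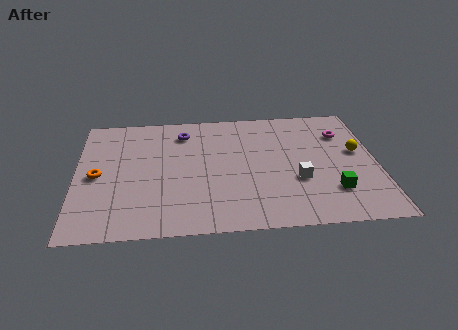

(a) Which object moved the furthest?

the yellow sphere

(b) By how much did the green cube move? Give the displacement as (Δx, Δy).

(-1.2, 0.9)

The green cube was at about (13.2, 1.6) and moved to about (12.0, 2.5).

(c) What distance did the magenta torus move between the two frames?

1.1

The magenta torus moved from about (11.7, 7.6) to (12.7, 7.1), a distance of √(1.0² + 0.5²) ≈ 1.1.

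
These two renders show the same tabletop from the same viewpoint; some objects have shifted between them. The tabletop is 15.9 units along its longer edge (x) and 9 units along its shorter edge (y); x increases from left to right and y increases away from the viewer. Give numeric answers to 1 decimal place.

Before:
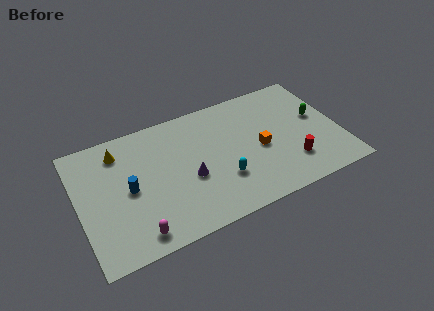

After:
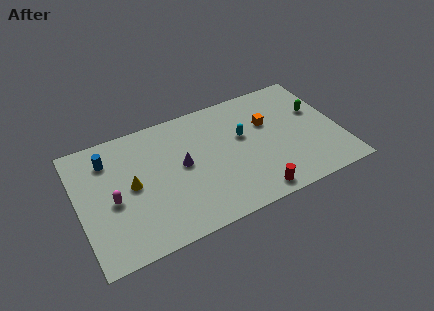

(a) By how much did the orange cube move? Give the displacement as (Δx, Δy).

(0.7, 1.7)

From the two frames, the orange cube sits at roughly (11.0, 4.1) before and (11.7, 5.8) after.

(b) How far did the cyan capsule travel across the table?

3.1

The cyan capsule moved from about (8.5, 2.8) to (10.1, 5.4), a distance of √(1.6² + 2.6²) ≈ 3.1.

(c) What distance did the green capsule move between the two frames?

0.5

The green capsule was near (14.7, 5.1) before and (14.7, 5.6) after, so it travelled √(0.0² + 0.5²) ≈ 0.5 units.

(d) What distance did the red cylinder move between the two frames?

2.8

From (12.7, 2.3) to (10.2, 1.0), the red cylinder covered √(2.5² + 1.3²) ≈ 2.8 units.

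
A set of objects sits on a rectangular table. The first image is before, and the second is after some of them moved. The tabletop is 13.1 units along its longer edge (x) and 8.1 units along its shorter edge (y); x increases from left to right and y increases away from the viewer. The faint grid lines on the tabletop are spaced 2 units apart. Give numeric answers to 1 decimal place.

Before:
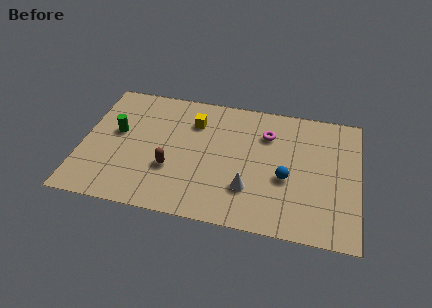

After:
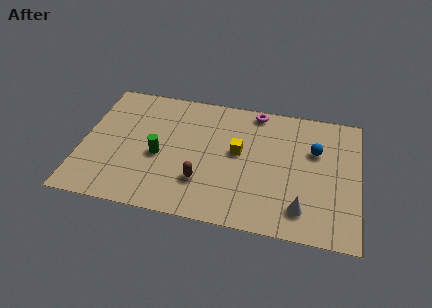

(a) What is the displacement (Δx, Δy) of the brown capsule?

(1.5, -0.5)

From the two frames, the brown capsule sits at roughly (4.3, 2.8) before and (5.8, 2.3) after.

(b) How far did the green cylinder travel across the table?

2.4

The green cylinder was near (1.6, 4.6) before and (3.7, 3.5) after, so it travelled √(2.1² + 1.1²) ≈ 2.4 units.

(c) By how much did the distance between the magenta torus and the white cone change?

+2.5

The distance was about 3.7 in the first image and 6.2 in the second, so they moved 2.5 units further apart.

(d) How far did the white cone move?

2.6

The white cone moved from about (8.0, 2.3) to (10.5, 1.6), a distance of √(2.5² + 0.7²) ≈ 2.6.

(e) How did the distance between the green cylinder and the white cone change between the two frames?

+0.3

They were about 6.8 units apart before and 7.1 after — 0.3 units further apart.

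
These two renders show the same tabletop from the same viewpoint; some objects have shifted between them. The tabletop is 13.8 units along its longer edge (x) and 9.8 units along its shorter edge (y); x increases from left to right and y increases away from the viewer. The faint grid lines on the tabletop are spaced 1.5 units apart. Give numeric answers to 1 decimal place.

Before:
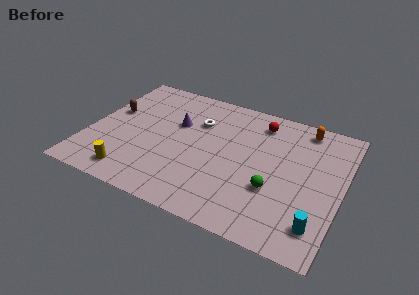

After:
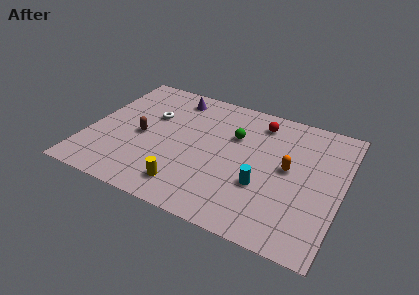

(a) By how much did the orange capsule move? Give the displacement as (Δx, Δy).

(-0.5, -3.4)

The orange capsule started near (11.4, 8.6) and ended near (10.9, 5.2).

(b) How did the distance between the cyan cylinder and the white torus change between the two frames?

-1.5

They were about 8.6 units apart before and 7.1 after — 1.5 units closer together.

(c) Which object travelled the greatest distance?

the green sphere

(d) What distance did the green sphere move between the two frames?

4.0

The green sphere moved from about (10.3, 3.4) to (7.8, 6.5), a distance of √(2.5² + 3.1²) ≈ 4.0.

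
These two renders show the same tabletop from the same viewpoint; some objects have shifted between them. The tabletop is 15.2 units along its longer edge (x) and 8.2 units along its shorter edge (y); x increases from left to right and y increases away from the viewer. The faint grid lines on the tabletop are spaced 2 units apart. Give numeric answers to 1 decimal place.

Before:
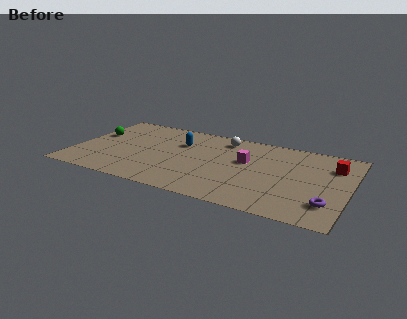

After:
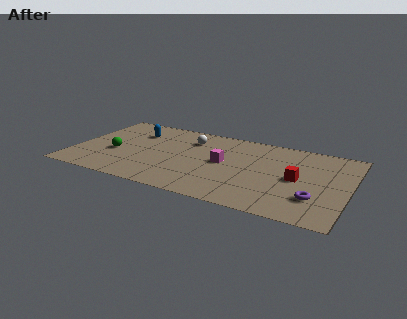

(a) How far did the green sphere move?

2.2

From (0.9, 5.0) to (2.3, 3.3), the green sphere covered √(1.4² + 1.7²) ≈ 2.2 units.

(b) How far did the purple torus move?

0.8

The purple torus was near (14.2, 2.0) before and (13.5, 2.3) after, so it travelled √(0.7² + 0.3²) ≈ 0.8 units.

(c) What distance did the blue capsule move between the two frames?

2.6

From (5.7, 5.6) to (3.1, 6.0), the blue capsule covered √(2.6² + 0.4²) ≈ 2.6 units.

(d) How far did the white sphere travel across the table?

1.9

The white sphere was near (8.0, 6.9) before and (6.2, 6.2) after, so it travelled √(1.8² + 0.7²) ≈ 1.9 units.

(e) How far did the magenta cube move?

1.3

The magenta cube moved from about (9.5, 4.9) to (8.3, 4.3), a distance of √(1.2² + 0.6²) ≈ 1.3.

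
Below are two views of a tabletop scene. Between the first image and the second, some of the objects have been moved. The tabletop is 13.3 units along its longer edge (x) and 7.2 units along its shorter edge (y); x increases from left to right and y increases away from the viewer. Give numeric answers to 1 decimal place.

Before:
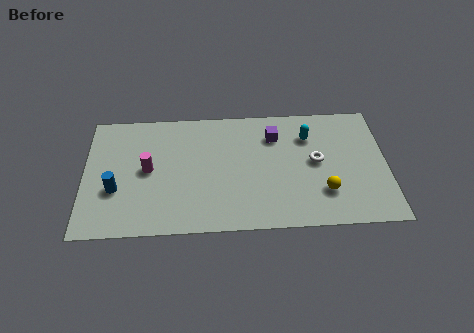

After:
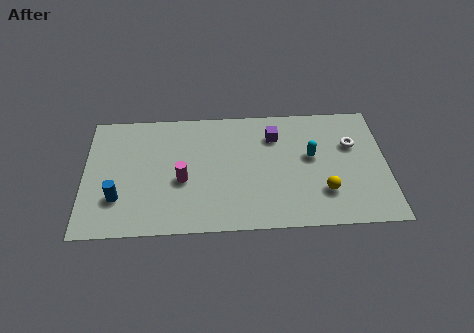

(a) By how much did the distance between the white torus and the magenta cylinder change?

+0.3

They were about 7.4 units apart before and 7.7 after — 0.3 units further apart.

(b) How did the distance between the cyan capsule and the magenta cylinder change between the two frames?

-1.5

The distance was about 7.3 in the first image and 5.8 in the second, so they moved 1.5 units closer together.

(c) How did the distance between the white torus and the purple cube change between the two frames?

+1.1

Before: roughly 2.4 units apart; after: 3.5. That's 1.1 units further apart.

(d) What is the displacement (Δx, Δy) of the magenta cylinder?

(1.5, -0.7)

From the two frames, the magenta cylinder sits at roughly (2.8, 3.7) before and (4.3, 3.0) after.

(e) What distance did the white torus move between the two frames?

1.8

The white torus moved from about (10.2, 3.8) to (11.8, 4.7), a distance of √(1.6² + 0.9²) ≈ 1.8.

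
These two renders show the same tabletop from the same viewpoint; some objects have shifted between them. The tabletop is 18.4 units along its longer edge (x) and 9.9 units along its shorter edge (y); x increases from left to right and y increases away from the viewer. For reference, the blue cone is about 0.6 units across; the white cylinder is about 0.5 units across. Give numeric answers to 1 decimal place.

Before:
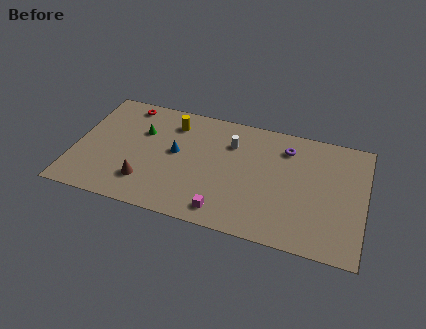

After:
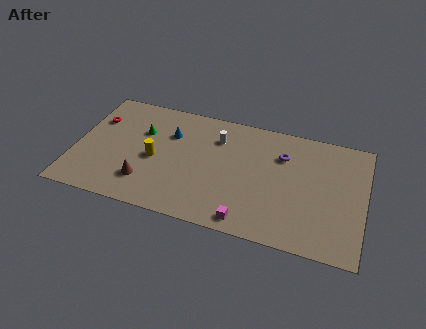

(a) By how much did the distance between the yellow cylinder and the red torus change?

+1.5

The distance was about 3.2 in the first image and 4.7 in the second, so they moved 1.5 units further apart.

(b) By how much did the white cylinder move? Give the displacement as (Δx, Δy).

(-0.9, 0.2)

From the two frames, the white cylinder sits at roughly (9.8, 7.2) before and (8.9, 7.4) after.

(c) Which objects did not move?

the brown cone and the green cone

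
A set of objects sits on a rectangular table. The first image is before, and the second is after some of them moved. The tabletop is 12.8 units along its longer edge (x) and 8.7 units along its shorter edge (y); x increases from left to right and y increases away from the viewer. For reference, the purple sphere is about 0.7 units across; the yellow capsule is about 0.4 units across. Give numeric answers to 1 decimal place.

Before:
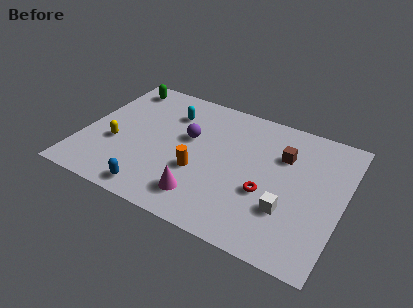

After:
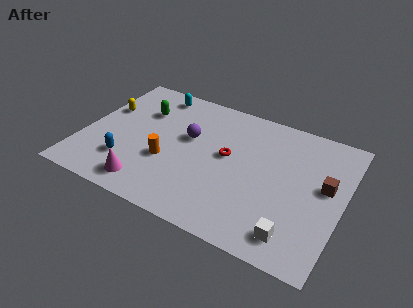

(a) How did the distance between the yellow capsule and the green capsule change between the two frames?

-2.3

The distance was about 4.2 in the first image and 1.9 in the second, so they moved 2.3 units closer together.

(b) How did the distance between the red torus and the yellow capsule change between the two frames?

-1.2

They were about 7.5 units apart before and 6.3 after — 1.2 units closer together.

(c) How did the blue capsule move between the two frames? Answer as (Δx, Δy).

(-1.6, 1.3)

The blue capsule was at about (4.0, 1.0) and moved to about (2.4, 2.3).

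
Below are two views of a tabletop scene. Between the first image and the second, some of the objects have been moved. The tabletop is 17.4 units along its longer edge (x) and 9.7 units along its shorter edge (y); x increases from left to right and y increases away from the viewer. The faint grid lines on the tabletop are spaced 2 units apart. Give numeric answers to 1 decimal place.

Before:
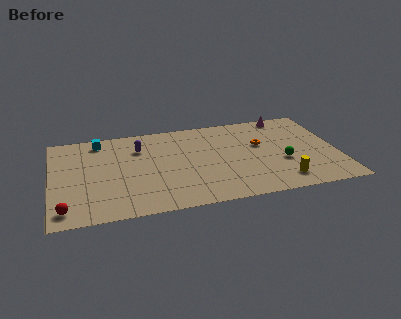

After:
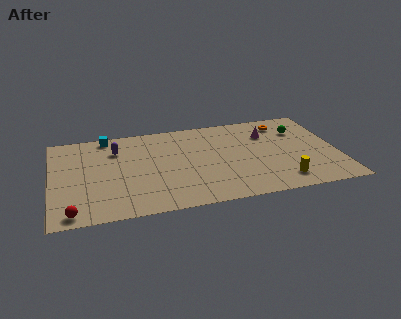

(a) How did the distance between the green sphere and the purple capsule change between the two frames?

+2.1

Before: roughly 9.2 units apart; after: 11.3. That's 2.1 units further apart.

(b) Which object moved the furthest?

the green sphere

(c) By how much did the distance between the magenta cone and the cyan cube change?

-1.6

They were about 11.6 units apart before and 10.0 after — 1.6 units closer together.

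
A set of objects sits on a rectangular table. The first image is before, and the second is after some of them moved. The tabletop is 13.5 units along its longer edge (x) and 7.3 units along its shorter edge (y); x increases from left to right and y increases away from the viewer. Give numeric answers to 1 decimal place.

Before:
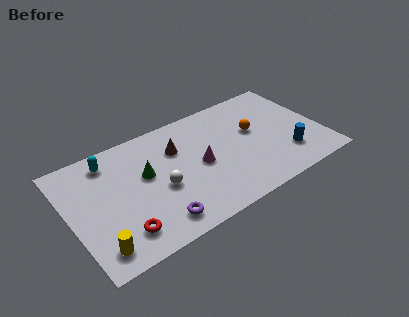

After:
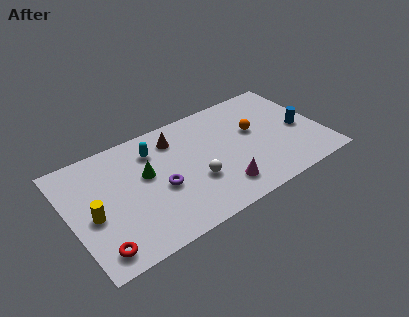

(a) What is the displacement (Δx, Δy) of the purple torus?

(0.5, 1.9)

The purple torus started near (4.2, 1.2) and ended near (4.7, 3.1).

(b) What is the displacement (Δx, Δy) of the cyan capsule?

(2.3, -0.5)

The cyan capsule was at about (2.4, 6.1) and moved to about (4.7, 5.6).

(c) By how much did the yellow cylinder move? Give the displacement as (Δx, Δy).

(0.0, 2.0)

The yellow cylinder started near (1.1, 1.2) and ended near (1.1, 3.2).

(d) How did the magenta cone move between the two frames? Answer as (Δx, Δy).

(0.8, -2.0)

The magenta cone was at about (6.9, 3.5) and moved to about (7.7, 1.5).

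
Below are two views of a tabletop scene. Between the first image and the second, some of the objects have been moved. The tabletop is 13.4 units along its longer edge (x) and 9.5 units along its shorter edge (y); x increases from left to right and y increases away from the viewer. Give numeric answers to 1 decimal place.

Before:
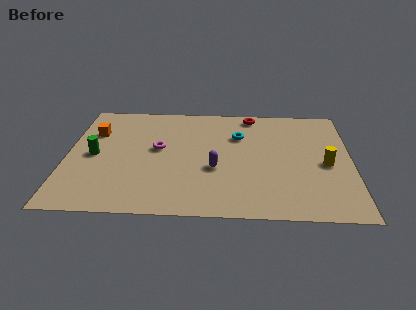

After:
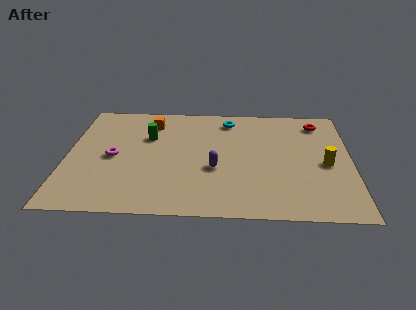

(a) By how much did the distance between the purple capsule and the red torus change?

+1.4

They were about 5.1 units apart before and 6.5 after — 1.4 units further apart.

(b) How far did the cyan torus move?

1.5

The cyan torus moved from about (8.1, 6.6) to (7.6, 8.0), a distance of √(0.5² + 1.4²) ≈ 1.5.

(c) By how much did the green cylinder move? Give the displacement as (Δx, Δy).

(2.5, 1.7)

The green cylinder started near (1.3, 4.6) and ended near (3.8, 6.3).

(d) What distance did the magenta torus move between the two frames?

2.2

From (4.3, 5.3) to (2.2, 4.5), the magenta torus covered √(2.1² + 0.8²) ≈ 2.2 units.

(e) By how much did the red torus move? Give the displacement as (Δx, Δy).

(3.2, -0.6)

From the two frames, the red torus sits at roughly (8.7, 8.5) before and (11.9, 7.9) after.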